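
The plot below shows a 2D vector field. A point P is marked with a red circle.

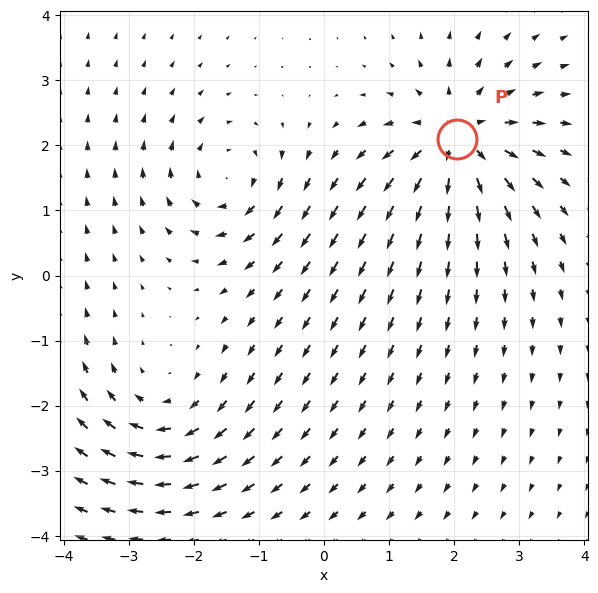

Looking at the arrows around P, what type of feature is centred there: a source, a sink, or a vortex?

At P (2.1, 2.1) the arrows spread outward. Divergence about +5, curl ≈0 — positive divergence with near-zero curl is a source.

source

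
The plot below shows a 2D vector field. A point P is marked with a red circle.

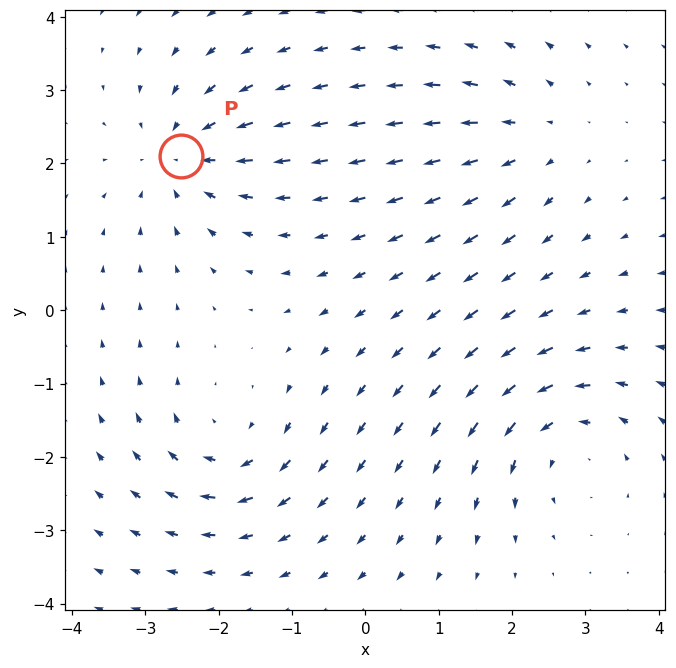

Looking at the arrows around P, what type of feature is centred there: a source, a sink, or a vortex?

sink

At P (-2.5, 2.1) the arrows converge inward. Divergence about -5, curl ≈0 — negative divergence with near-zero curl is a sink.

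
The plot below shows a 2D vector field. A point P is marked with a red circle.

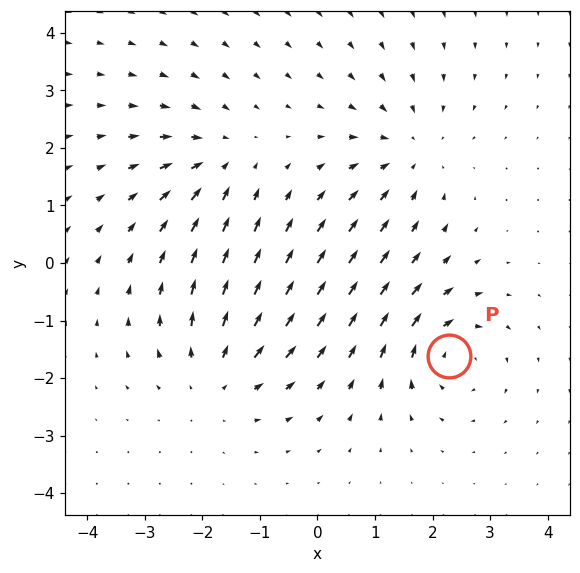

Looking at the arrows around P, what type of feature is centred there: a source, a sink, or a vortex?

vortex

At P (2.3, -1.6) the arrows circulate clockwise. Divergence ≈0, curl about -5 — near-zero divergence with nonzero curl is a vortex.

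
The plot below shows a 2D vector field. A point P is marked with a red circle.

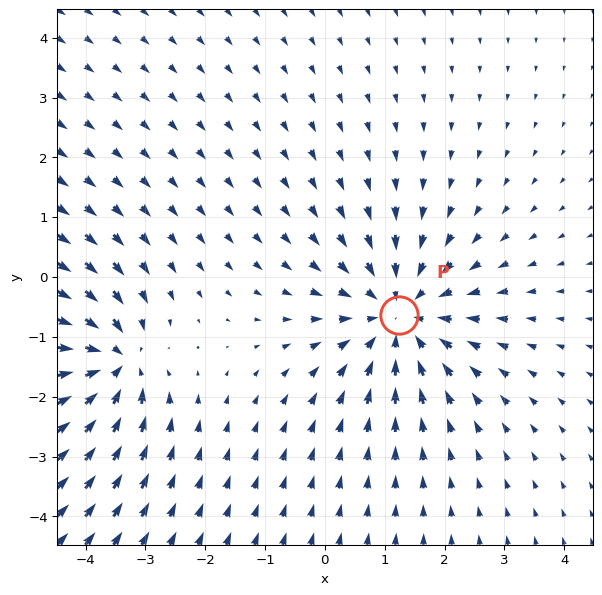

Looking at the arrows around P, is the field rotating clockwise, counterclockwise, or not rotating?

Near P at (1.2, -0.6) the arrows show no circulation. The curl there is ≈0.

not rotating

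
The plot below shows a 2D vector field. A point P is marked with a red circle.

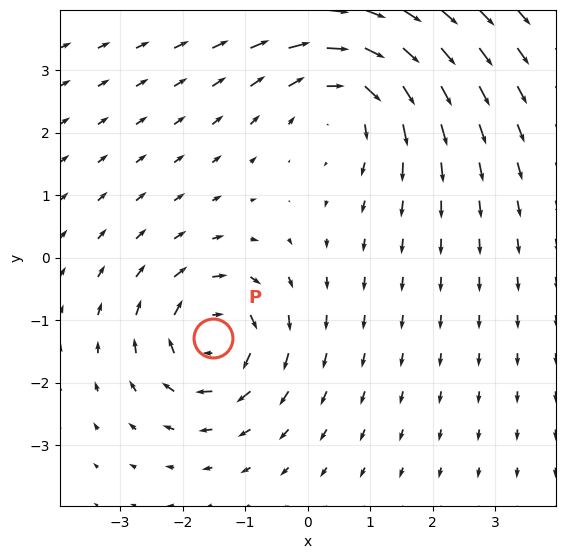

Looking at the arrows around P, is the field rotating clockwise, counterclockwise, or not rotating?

clockwise

Near P at (-1.5, -1.3) the arrows circulate clockwise. The curl (z-component) there is about -6; negative curl means clockwise rotation.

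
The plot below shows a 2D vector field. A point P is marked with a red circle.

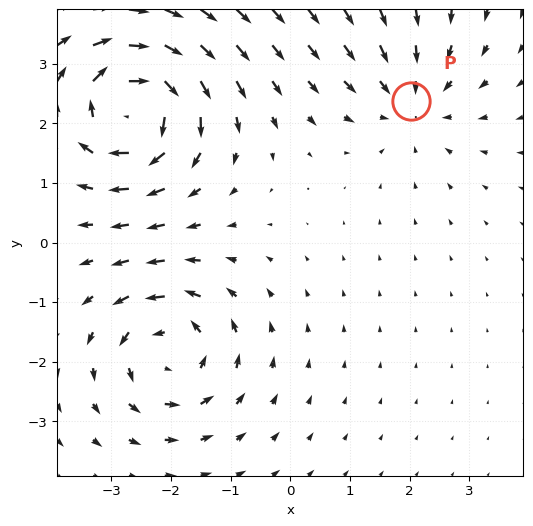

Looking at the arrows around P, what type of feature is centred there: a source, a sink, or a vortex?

At P (2.0, 2.4) the arrows converge inward. Divergence about -3, curl ≈0 — negative divergence with near-zero curl is a sink.

sink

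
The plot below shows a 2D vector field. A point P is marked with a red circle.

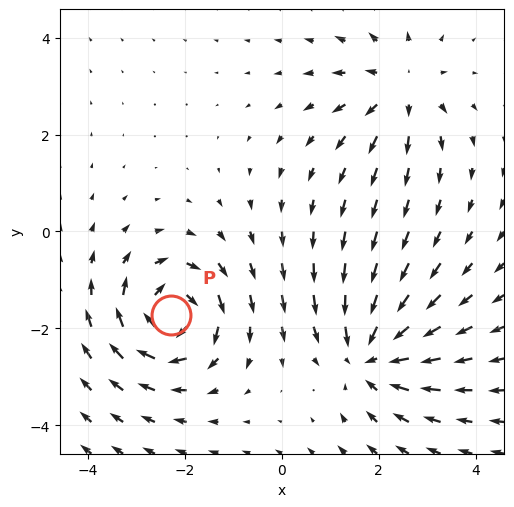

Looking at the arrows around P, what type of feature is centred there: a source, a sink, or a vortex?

vortex

At P (-2.3, -1.7) the arrows circulate clockwise. Divergence ≈0, curl about -6 — near-zero divergence with nonzero curl is a vortex.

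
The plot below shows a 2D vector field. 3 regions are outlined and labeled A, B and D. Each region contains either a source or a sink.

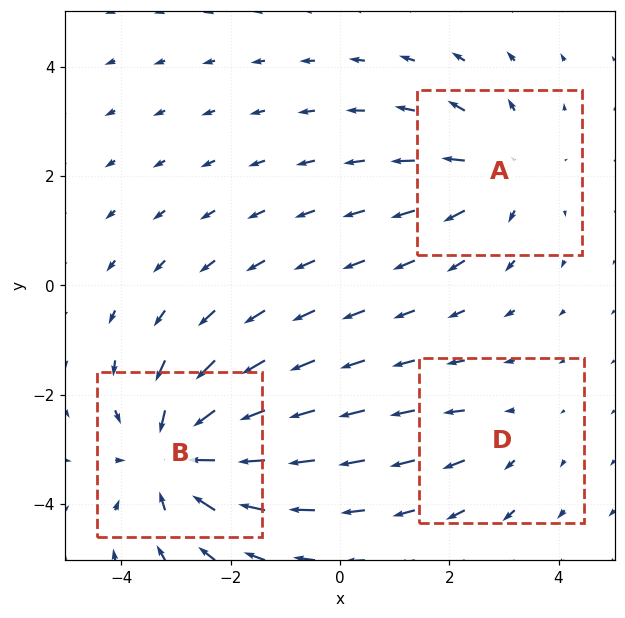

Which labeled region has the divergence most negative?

Divergence at each region's feature centre — A: about +3, B: about -4, D: about +2. Region B is most negative.

B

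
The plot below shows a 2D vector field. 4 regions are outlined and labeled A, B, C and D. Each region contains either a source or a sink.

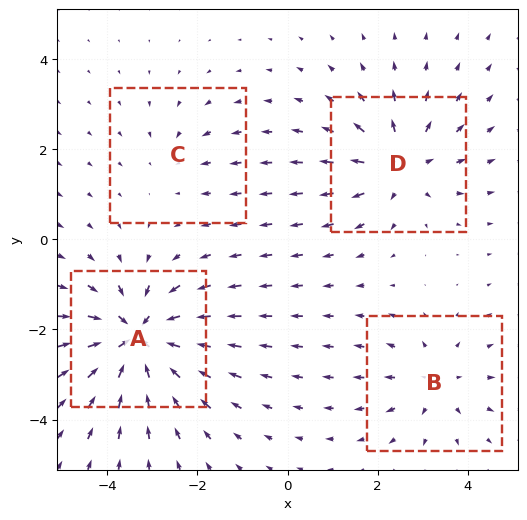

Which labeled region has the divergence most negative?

Divergence at each region's feature centre — A: about -7, B: about +3, C: about -2, D: about +5. Region A is most negative.

A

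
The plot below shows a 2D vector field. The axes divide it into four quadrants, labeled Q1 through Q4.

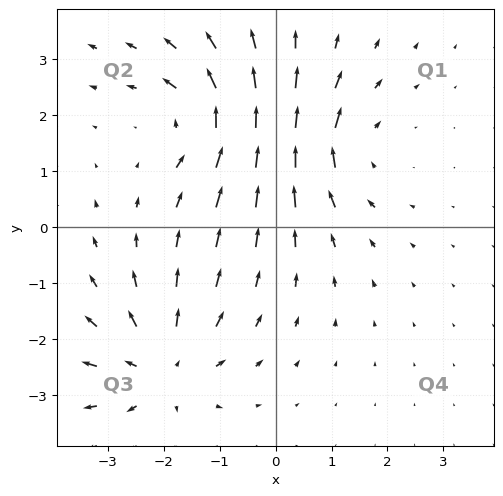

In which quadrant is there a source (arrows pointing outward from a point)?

Q3

The source sits at approximately (-2.0, -2.5), which lies in quadrant Q3. The divergence there is about +4, positive as expected for a source.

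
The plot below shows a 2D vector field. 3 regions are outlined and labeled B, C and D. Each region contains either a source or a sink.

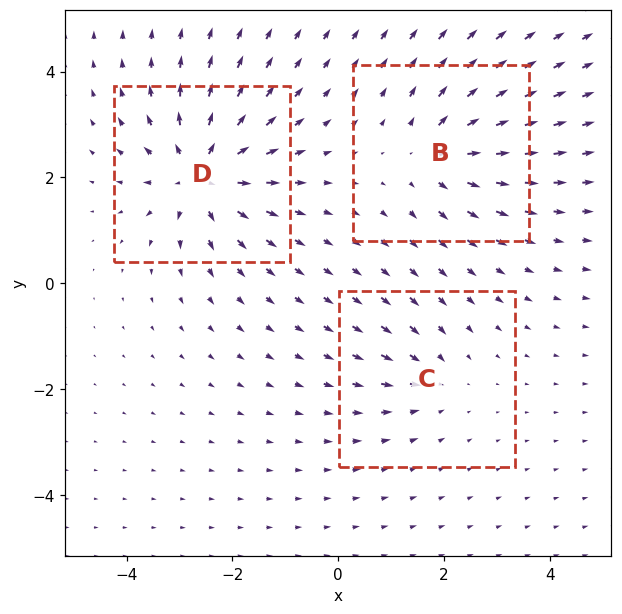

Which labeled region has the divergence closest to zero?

C

Divergence at each region's feature centre — B: about +4, C: about -2, D: about +5. Region C is closest to zero.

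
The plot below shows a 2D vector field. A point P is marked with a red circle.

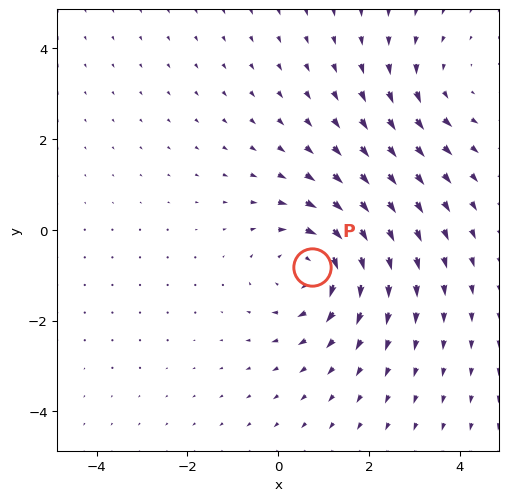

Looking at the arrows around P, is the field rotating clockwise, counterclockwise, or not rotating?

Near P at (0.7, -0.8) the arrows circulate clockwise. The curl (z-component) there is about -4; negative curl means clockwise rotation.

clockwise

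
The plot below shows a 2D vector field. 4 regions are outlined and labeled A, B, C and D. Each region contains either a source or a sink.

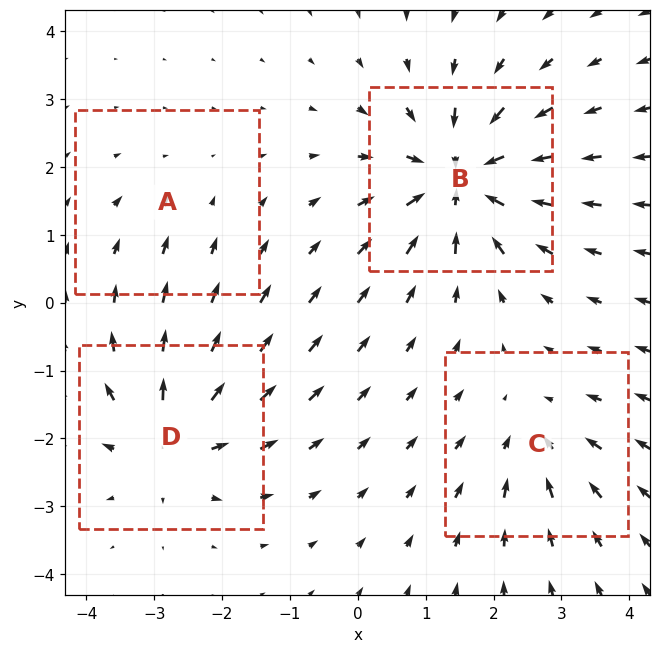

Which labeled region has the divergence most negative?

Divergence at each region's feature centre — A: about -2, B: about -8, C: about -4, D: about +6. Region B is most negative.

B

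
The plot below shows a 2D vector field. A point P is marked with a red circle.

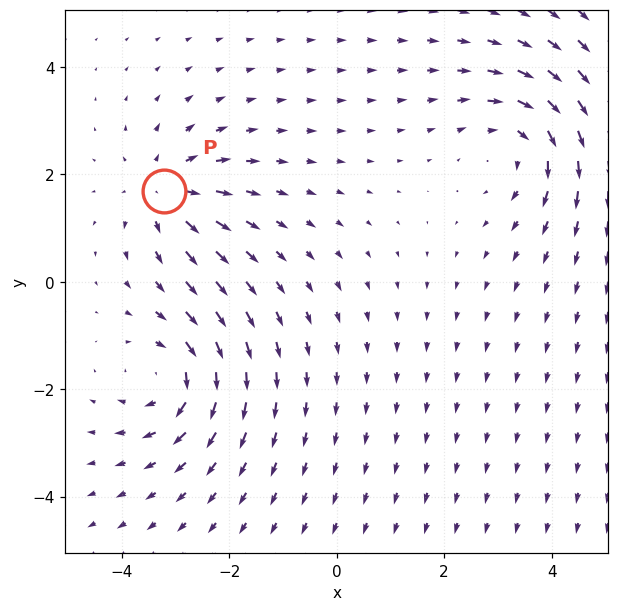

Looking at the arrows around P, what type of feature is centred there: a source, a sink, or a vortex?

source

At P (-3.2, 1.7) the arrows spread outward. Divergence about +4, curl ≈0 — positive divergence with near-zero curl is a source.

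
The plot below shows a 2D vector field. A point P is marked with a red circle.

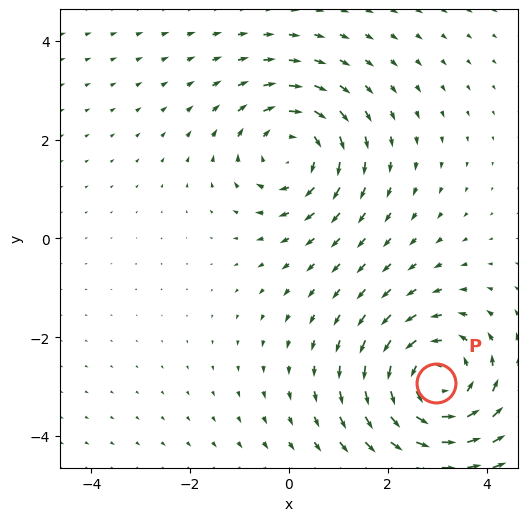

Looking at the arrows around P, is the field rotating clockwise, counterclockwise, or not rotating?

Near P at (3.0, -2.9) the arrows circulate counterclockwise. The curl (z-component) there is about +4; positive curl means counterclockwise rotation.

counterclockwise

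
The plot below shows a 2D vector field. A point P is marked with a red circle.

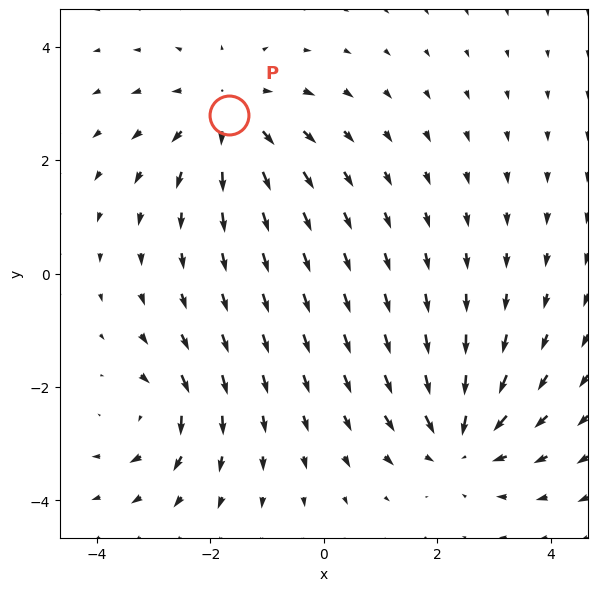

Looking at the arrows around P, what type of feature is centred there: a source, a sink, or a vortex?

source

At P (-1.7, 2.8) the arrows spread outward. Divergence about +3, curl ≈0 — positive divergence with near-zero curl is a source.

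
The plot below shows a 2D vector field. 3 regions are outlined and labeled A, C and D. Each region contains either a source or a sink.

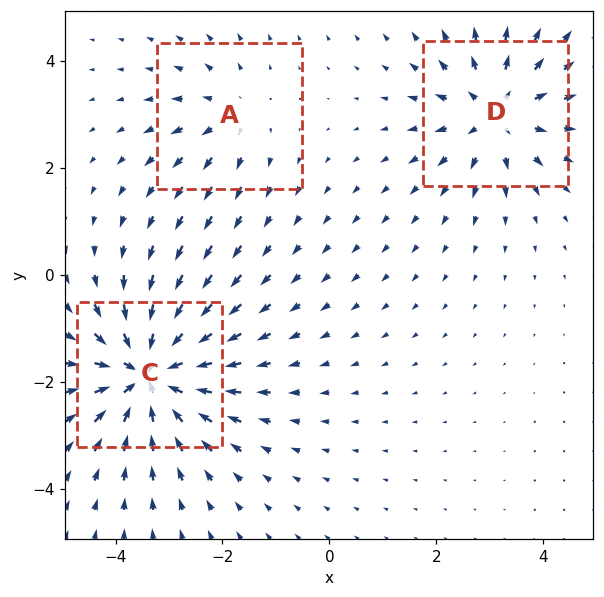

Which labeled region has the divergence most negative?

Divergence at each region's feature centre — A: about +2, C: about -5, D: about +4. Region C is most negative.

C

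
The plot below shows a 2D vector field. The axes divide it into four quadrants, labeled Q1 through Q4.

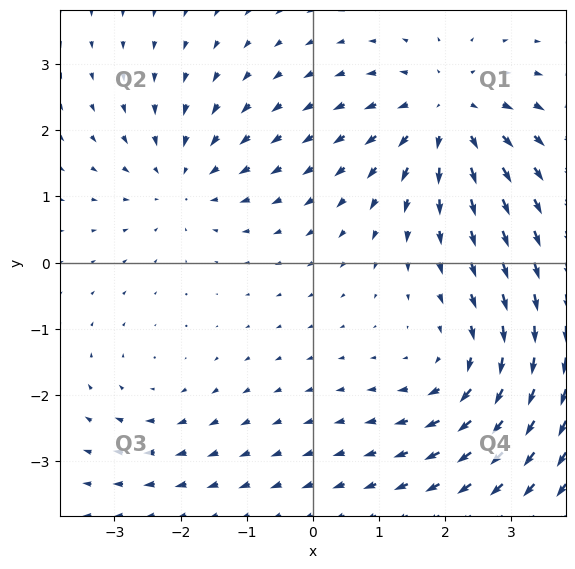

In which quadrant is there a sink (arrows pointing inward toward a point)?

The sink sits at approximately (-2.0, 1.2), which lies in quadrant Q2. The divergence there is about -3, negative as expected for a sink.

Q2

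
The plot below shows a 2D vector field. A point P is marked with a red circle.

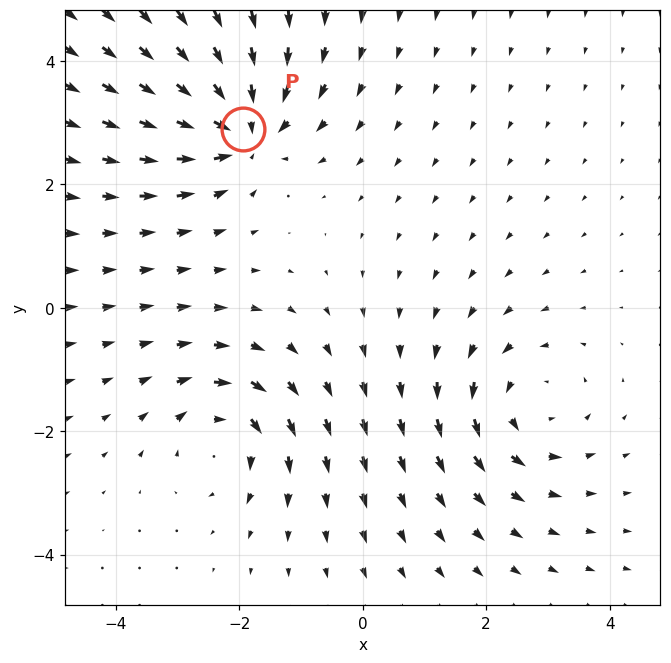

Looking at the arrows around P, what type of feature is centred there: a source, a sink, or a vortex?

At P (-1.9, 2.9) the arrows converge inward. Divergence about -6, curl ≈0 — negative divergence with near-zero curl is a sink.

sink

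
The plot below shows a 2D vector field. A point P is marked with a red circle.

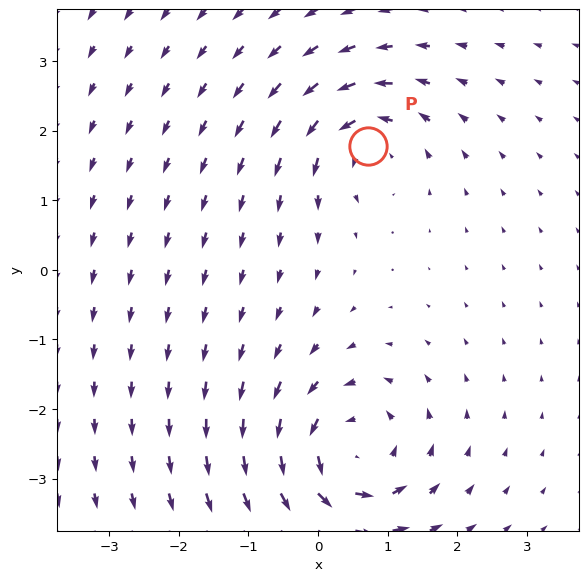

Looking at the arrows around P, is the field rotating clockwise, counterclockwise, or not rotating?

Near P at (0.7, 1.8) the arrows circulate counterclockwise. The curl (z-component) there is about +5; positive curl means counterclockwise rotation.

counterclockwise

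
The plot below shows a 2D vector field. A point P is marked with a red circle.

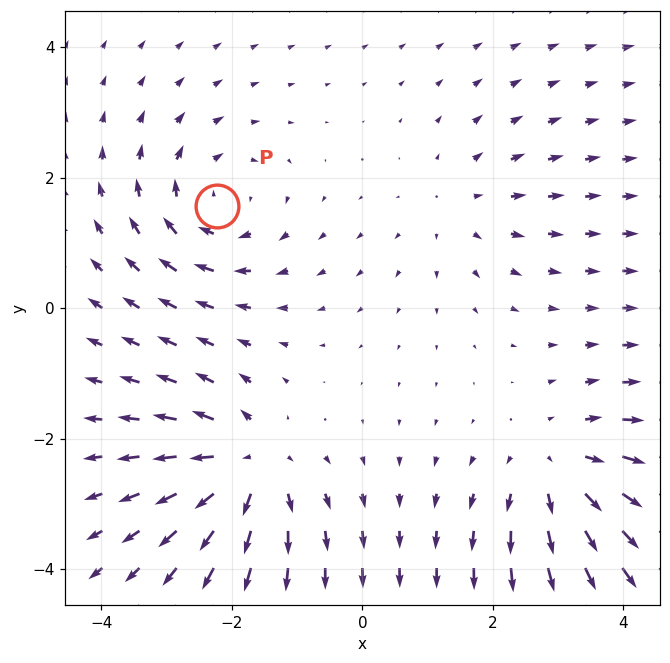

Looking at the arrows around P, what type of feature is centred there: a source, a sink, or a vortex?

vortex

At P (-2.2, 1.6) the arrows circulate clockwise. Divergence ≈0, curl about -4 — near-zero divergence with nonzero curl is a vortex.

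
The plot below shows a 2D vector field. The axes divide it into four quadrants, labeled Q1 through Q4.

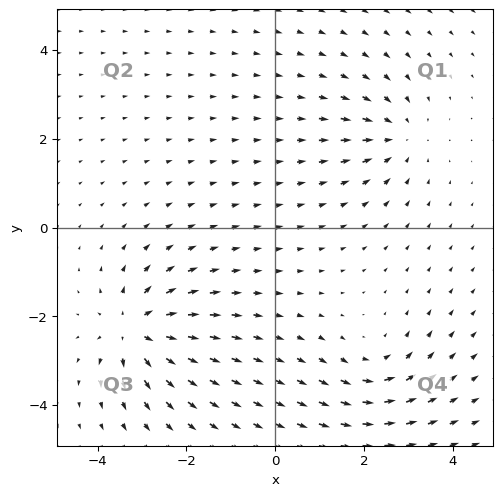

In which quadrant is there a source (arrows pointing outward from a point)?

The source sits at approximately (-3.2, -2.3), which lies in quadrant Q3. The divergence there is about +5, positive as expected for a source.

Q3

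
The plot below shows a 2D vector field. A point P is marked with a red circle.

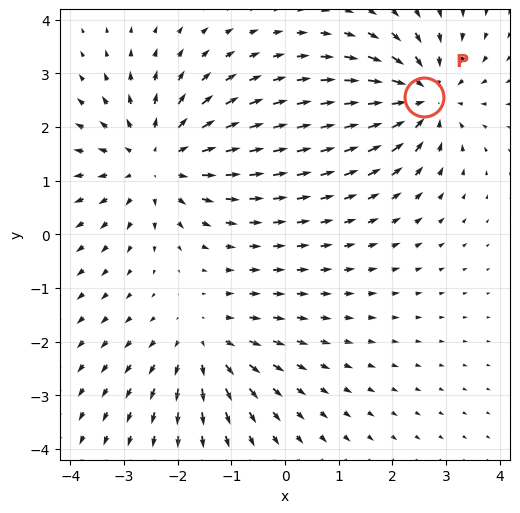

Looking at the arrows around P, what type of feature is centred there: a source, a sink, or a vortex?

sink

At P (2.6, 2.6) the arrows converge inward. Divergence about -4, curl ≈0 — negative divergence with near-zero curl is a sink.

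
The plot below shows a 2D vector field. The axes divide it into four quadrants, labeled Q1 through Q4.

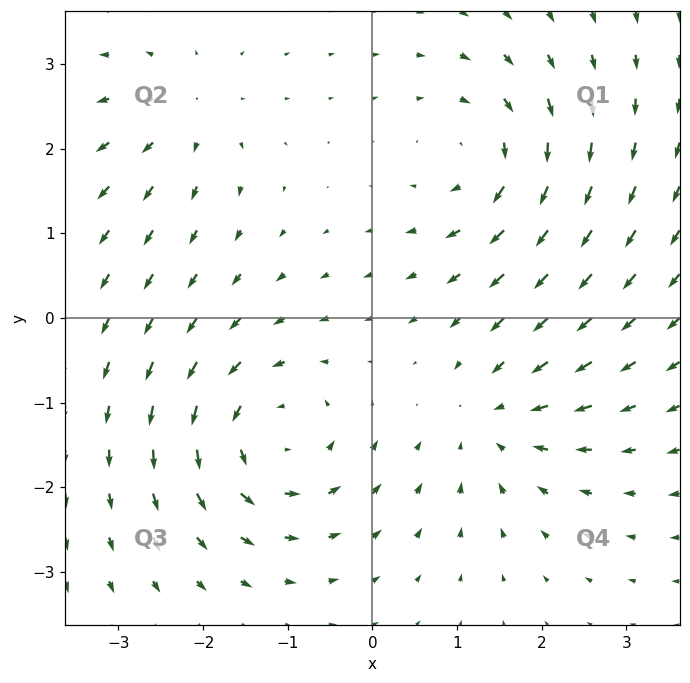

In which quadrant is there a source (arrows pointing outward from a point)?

Q2

The source sits at approximately (-2.2, 2.4), which lies in quadrant Q2. The divergence there is about +4, positive as expected for a source.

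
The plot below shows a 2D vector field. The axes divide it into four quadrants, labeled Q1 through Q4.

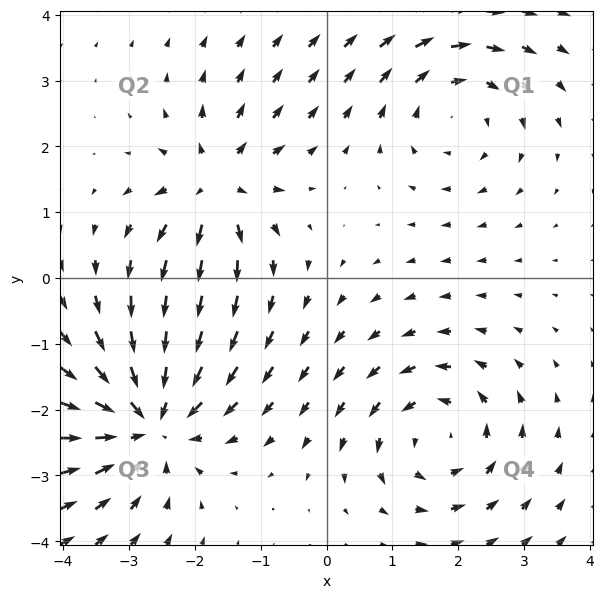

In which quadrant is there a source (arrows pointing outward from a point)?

Q2

The source sits at approximately (-1.7, 1.4), which lies in quadrant Q2. The divergence there is about +4, positive as expected for a source.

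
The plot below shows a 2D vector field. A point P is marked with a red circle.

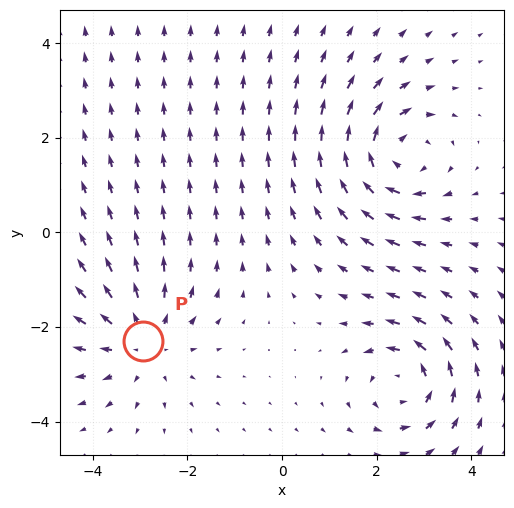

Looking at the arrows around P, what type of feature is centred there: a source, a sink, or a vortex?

source

At P (-2.9, -2.3) the arrows spread outward. Divergence about +3, curl ≈0 — positive divergence with near-zero curl is a source.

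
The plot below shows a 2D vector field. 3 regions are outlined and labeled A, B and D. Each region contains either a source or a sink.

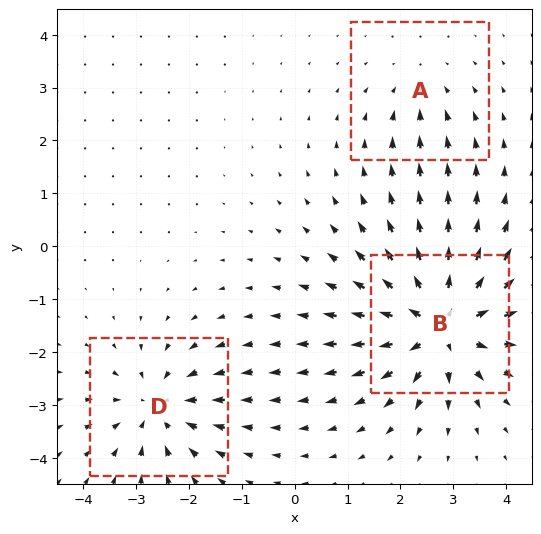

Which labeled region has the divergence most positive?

Divergence at each region's feature centre — A: about -2, B: about +6, D: about -4. Region B is most positive.

B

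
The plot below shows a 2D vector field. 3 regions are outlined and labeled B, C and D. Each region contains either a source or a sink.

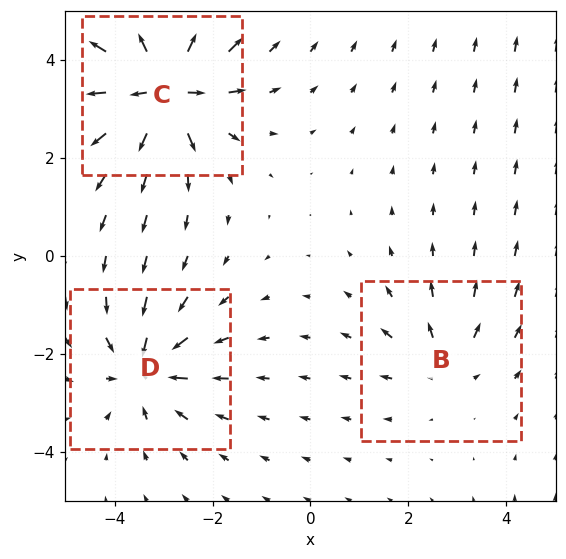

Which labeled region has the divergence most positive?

C

Divergence at each region's feature centre — B: about +3, C: about +6, D: about -4. Region C is most positive.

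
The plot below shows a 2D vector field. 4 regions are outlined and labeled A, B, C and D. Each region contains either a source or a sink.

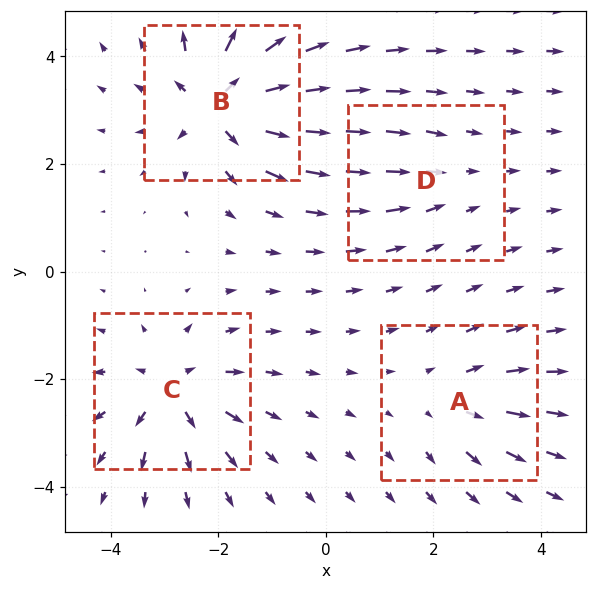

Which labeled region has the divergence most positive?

Divergence at each region's feature centre — A: about +3, B: about +8, C: about +6, D: about -2. Region B is most positive.

B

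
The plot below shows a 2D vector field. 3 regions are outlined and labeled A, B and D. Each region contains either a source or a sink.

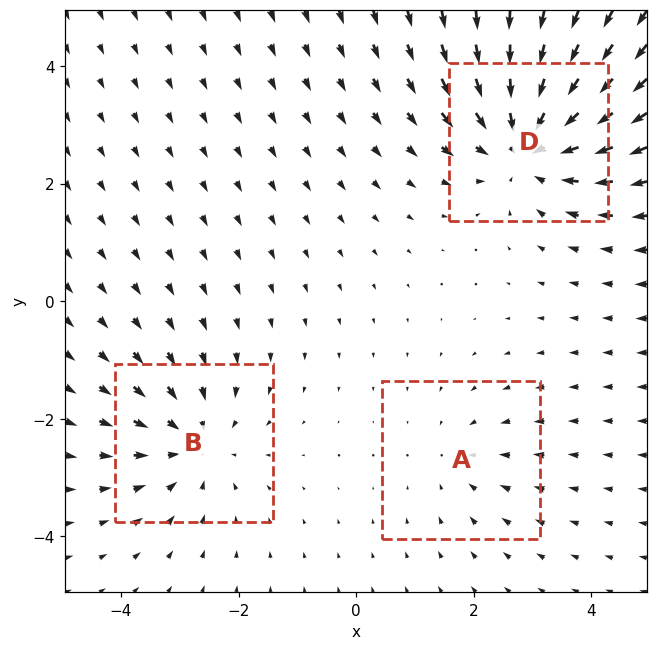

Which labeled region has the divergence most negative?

Divergence at each region's feature centre — A: about -2, B: about -3, D: about -4. Region D is most negative.

D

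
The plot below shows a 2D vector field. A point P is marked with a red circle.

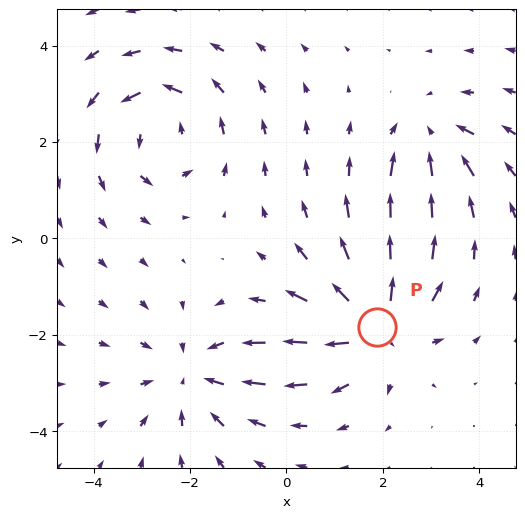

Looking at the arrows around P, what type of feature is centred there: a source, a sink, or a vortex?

At P (1.9, -1.8) the arrows spread outward. Divergence about +6, curl ≈0 — positive divergence with near-zero curl is a source.

source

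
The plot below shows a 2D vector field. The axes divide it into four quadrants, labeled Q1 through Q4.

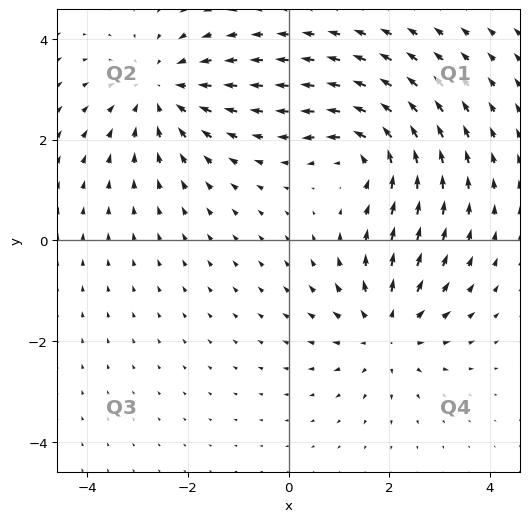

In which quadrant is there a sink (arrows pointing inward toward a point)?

Q2

The sink sits at approximately (-2.5, 3.0), which lies in quadrant Q2. The divergence there is about -4, negative as expected for a sink.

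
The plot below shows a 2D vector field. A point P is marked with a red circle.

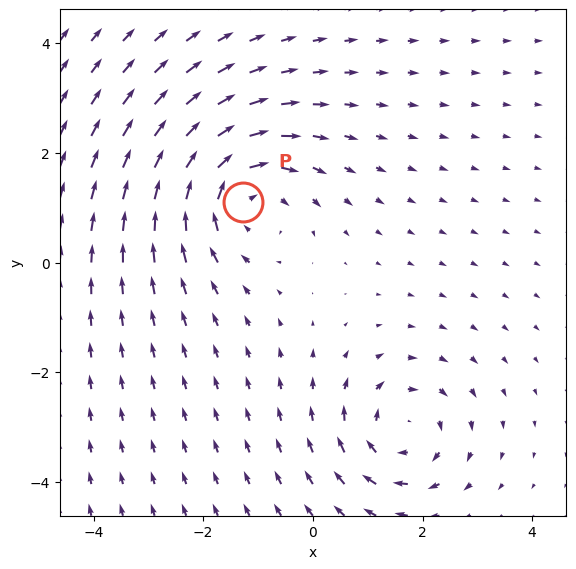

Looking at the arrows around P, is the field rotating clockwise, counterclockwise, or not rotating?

clockwise

Near P at (-1.3, 1.1) the arrows circulate clockwise. The curl (z-component) there is about -4; negative curl means clockwise rotation.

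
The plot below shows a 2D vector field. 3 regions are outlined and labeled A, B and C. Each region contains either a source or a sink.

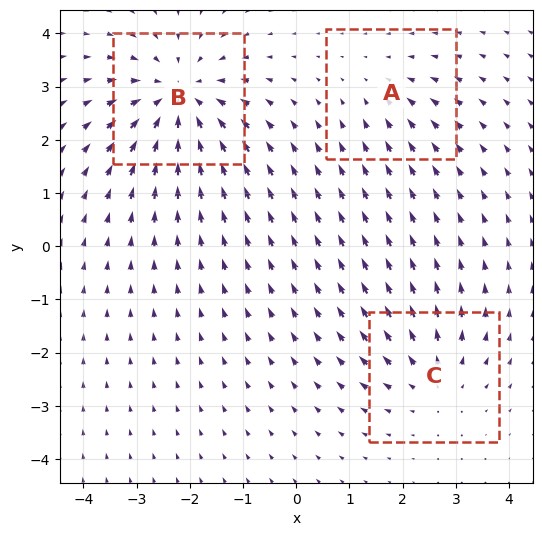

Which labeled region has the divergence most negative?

B

Divergence at each region's feature centre — A: about -2, B: about -5, C: about +3. Region B is most negative.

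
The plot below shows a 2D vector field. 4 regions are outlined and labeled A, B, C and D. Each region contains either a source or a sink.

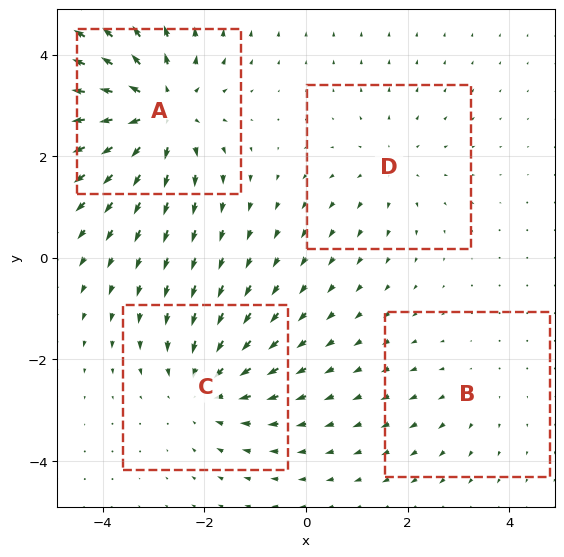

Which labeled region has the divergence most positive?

A

Divergence at each region's feature centre — A: about +6, B: about +2, C: about -4, D: about +3. Region A is most positive.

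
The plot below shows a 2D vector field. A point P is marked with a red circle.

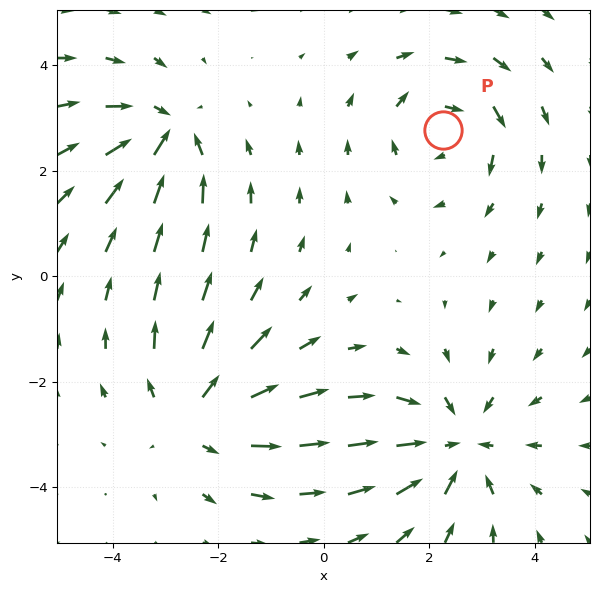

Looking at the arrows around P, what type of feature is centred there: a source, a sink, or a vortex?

vortex

At P (2.3, 2.8) the arrows circulate clockwise. Divergence ≈0, curl about -3 — near-zero divergence with nonzero curl is a vortex.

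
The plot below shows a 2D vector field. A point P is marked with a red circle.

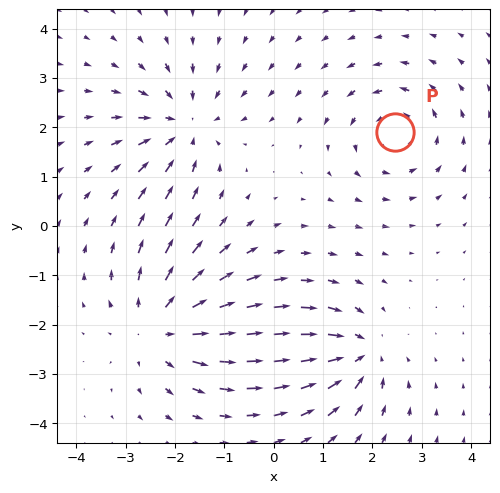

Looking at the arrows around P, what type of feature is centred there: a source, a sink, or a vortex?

vortex

At P (2.5, 1.9) the arrows circulate counterclockwise. Divergence ≈0, curl about +4 — near-zero divergence with nonzero curl is a vortex.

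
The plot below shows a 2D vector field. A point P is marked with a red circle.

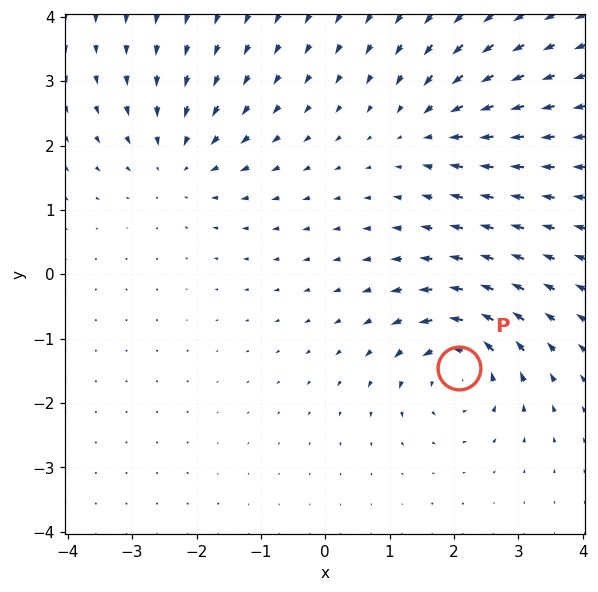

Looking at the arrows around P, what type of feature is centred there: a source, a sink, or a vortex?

vortex

At P (2.1, -1.5) the arrows circulate counterclockwise. Divergence ≈0, curl about +6 — near-zero divergence with nonzero curl is a vortex.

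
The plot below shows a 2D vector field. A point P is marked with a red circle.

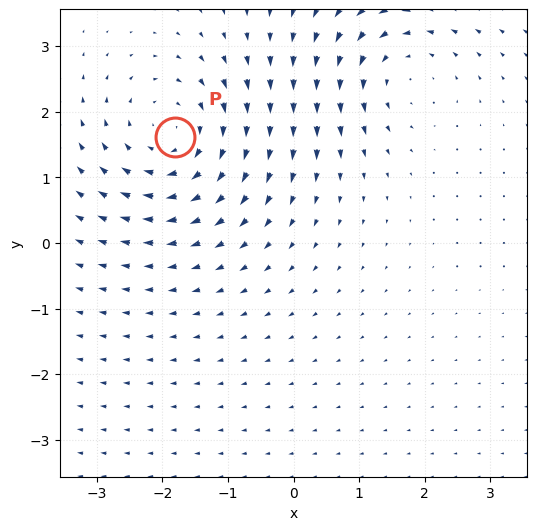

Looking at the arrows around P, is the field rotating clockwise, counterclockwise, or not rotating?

clockwise

Near P at (-1.8, 1.6) the arrows circulate clockwise. The curl (z-component) there is about -4; negative curl means clockwise rotation.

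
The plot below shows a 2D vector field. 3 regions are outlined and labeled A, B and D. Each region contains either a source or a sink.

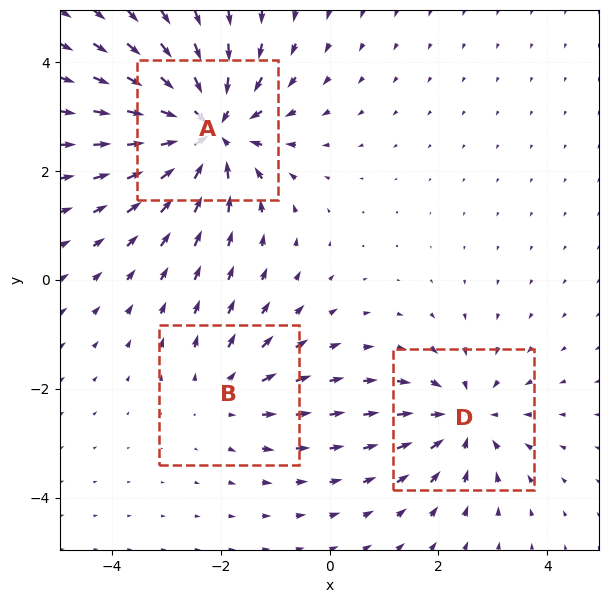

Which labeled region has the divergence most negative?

A

Divergence at each region's feature centre — A: about -5, B: about +2, D: about -3. Region A is most negative.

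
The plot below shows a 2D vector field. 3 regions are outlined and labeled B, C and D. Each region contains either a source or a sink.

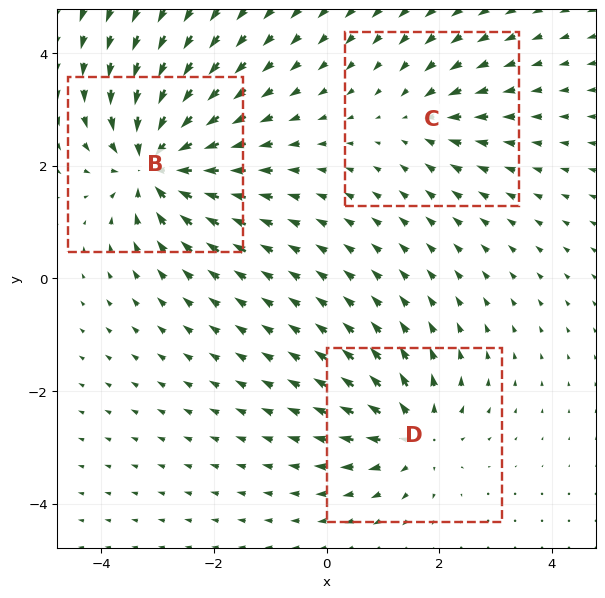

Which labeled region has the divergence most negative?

Divergence at each region's feature centre — B: about -6, C: about -2, D: about +4. Region B is most negative.

B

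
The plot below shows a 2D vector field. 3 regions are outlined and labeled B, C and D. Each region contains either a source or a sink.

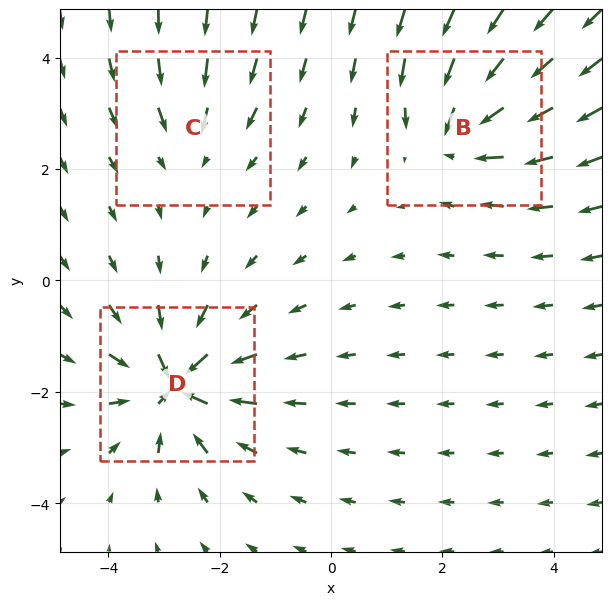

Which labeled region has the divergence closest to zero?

Divergence at each region's feature centre — B: about -4, C: about -2, D: about -6. Region C is closest to zero.

C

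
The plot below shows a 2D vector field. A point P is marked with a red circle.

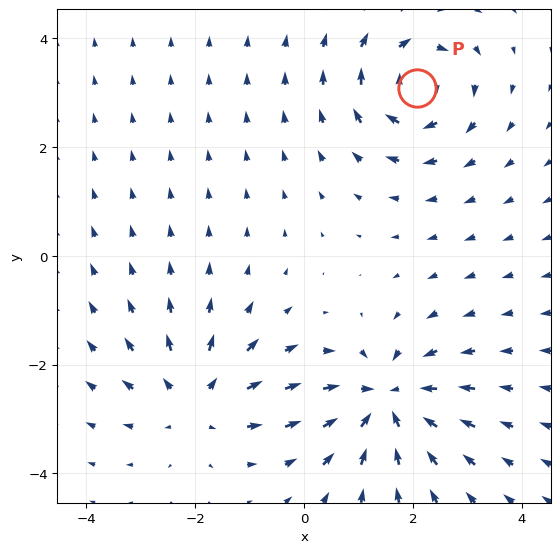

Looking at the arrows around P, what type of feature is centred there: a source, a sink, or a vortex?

vortex

At P (2.1, 3.1) the arrows circulate clockwise. Divergence ≈0, curl about -5 — near-zero divergence with nonzero curl is a vortex.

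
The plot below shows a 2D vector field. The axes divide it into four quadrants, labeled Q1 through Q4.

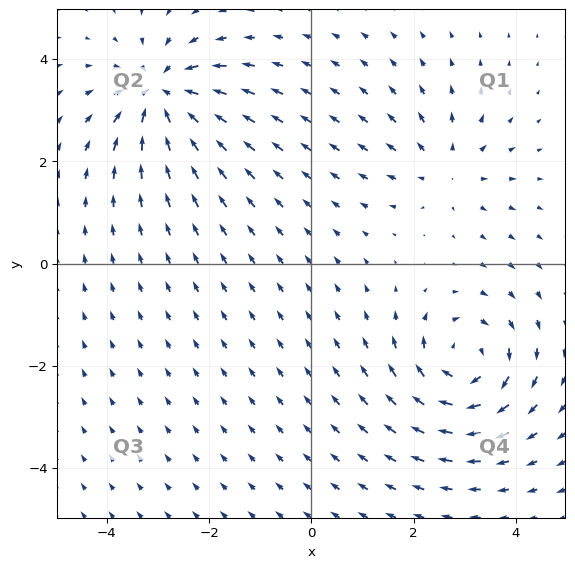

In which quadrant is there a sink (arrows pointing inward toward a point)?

Q2

The sink sits at approximately (-2.9, 3.3), which lies in quadrant Q2. The divergence there is about -6, negative as expected for a sink.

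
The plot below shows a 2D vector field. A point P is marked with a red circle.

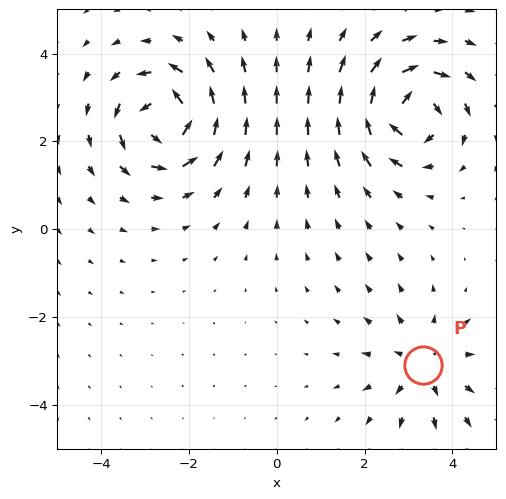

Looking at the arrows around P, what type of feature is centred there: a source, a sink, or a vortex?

source

At P (3.3, -3.1) the arrows spread outward. Divergence about +4, curl ≈0 — positive divergence with near-zero curl is a source.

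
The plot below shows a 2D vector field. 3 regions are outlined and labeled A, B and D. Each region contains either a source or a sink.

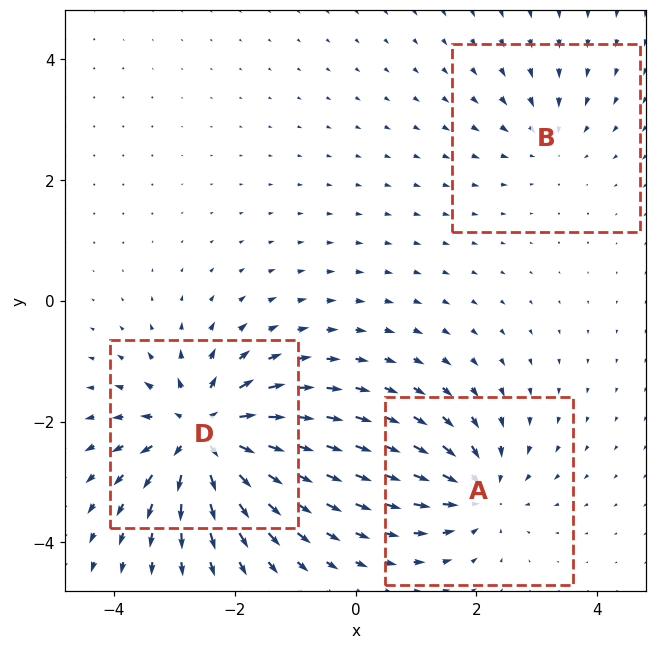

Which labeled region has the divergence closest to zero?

Divergence at each region's feature centre — A: about -4, B: about -2, D: about +6. Region B is closest to zero.

B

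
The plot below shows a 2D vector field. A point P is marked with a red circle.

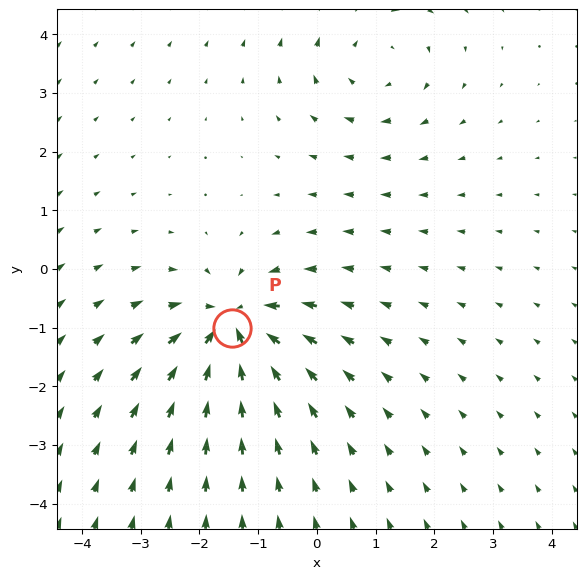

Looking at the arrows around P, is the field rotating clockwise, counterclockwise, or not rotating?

not rotating

Near P at (-1.4, -1.0) the arrows show no circulation. The curl there is ≈0.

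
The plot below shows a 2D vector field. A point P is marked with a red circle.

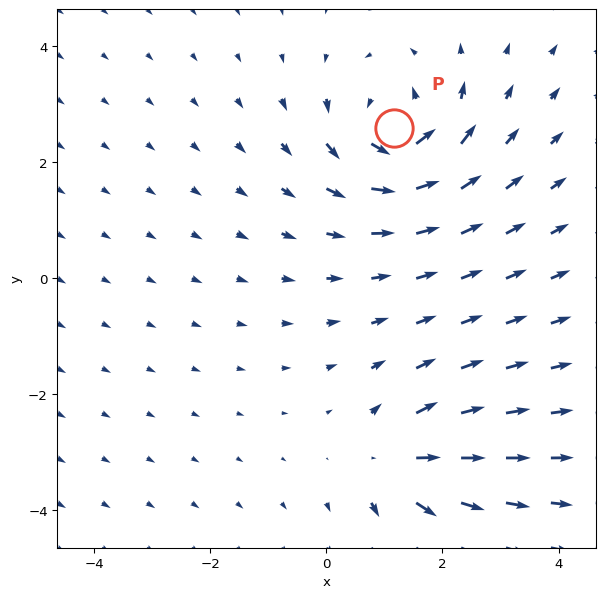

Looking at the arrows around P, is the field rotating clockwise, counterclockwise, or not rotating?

Near P at (1.2, 2.6) the arrows circulate counterclockwise. The curl (z-component) there is about +5; positive curl means counterclockwise rotation.

counterclockwise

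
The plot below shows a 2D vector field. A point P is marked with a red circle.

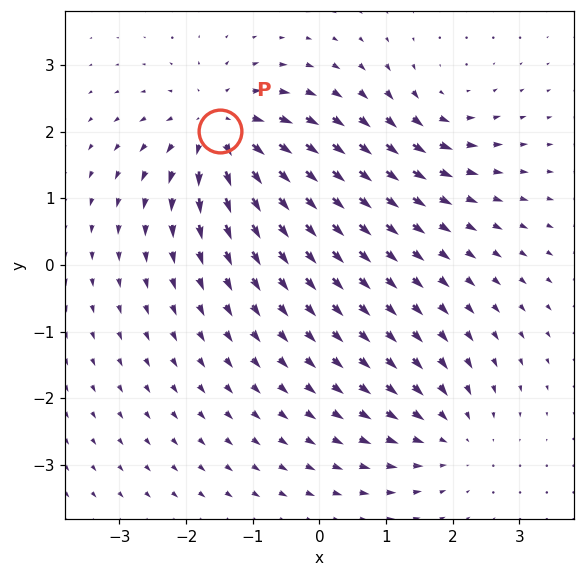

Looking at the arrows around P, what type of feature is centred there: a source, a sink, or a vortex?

At P (-1.5, 2.0) the arrows spread outward. Divergence about +6, curl ≈0 — positive divergence with near-zero curl is a source.

source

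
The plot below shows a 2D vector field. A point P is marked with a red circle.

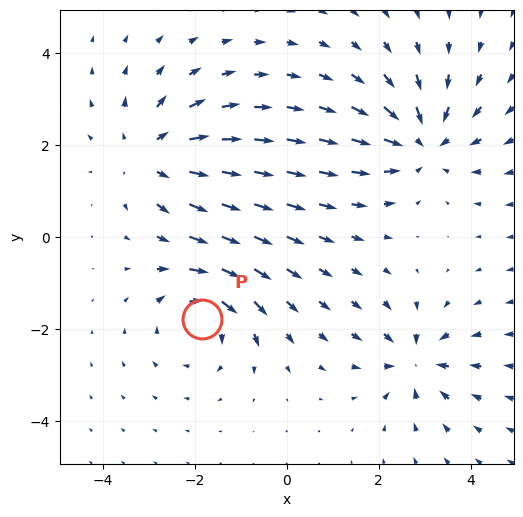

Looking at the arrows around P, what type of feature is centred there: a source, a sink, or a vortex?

vortex

At P (-1.8, -1.8) the arrows circulate clockwise. Divergence ≈0, curl about -4 — near-zero divergence with nonzero curl is a vortex.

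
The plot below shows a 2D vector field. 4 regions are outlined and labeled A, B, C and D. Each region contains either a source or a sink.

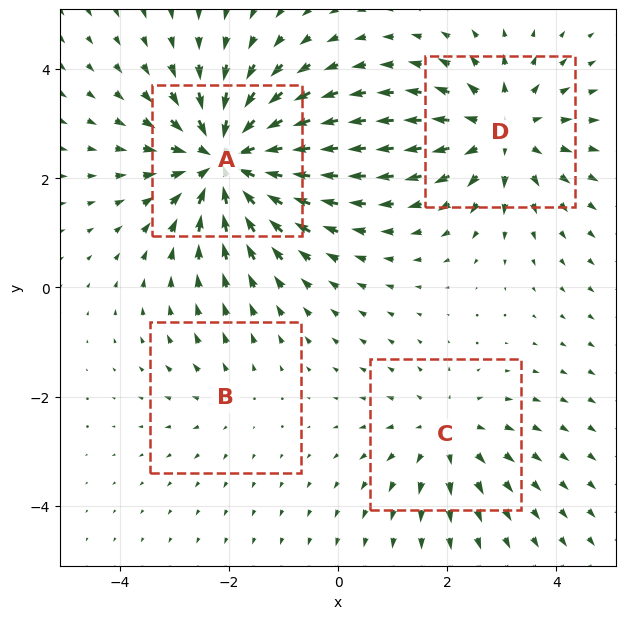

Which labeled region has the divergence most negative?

A

Divergence at each region's feature centre — A: about -7, B: about +2, C: about +3, D: about +5. Region A is most negative.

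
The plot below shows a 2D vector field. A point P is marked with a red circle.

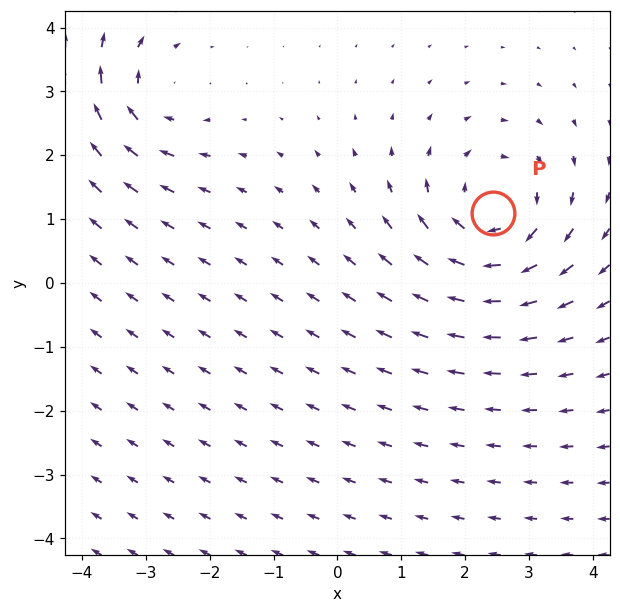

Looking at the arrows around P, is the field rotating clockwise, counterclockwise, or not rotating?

clockwise

Near P at (2.4, 1.1) the arrows circulate clockwise. The curl (z-component) there is about -5; negative curl means clockwise rotation.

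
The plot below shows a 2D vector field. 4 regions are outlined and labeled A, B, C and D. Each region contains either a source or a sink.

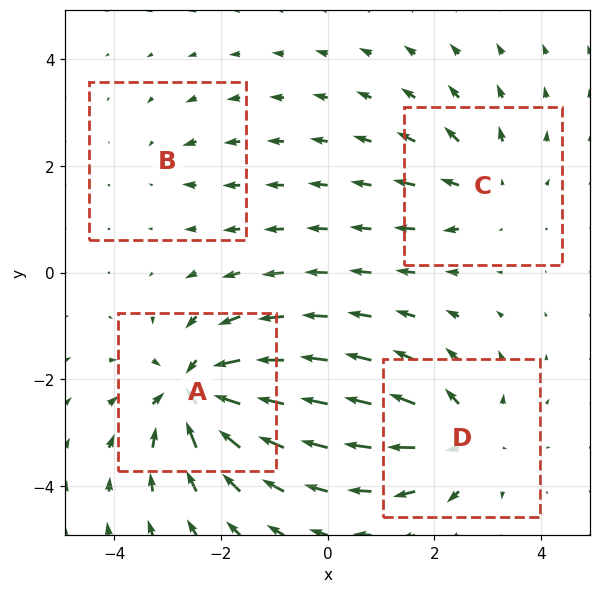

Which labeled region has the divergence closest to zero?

B

Divergence at each region's feature centre — A: about -7, B: about -2, C: about +4, D: about +5. Region B is closest to zero.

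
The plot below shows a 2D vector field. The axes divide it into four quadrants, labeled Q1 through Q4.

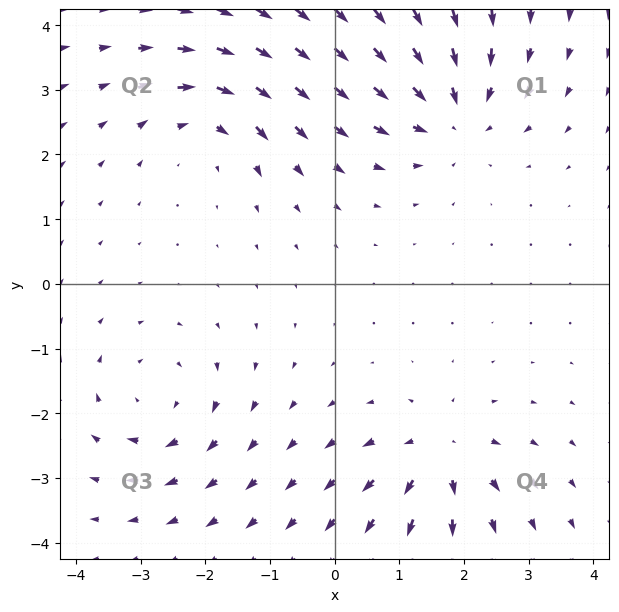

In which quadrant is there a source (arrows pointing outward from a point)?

The source sits at approximately (1.6, -2.6), which lies in quadrant Q4. The divergence there is about +4, positive as expected for a source.

Q4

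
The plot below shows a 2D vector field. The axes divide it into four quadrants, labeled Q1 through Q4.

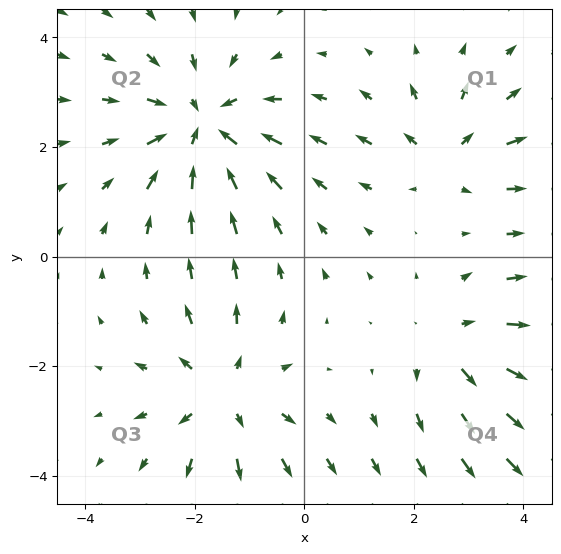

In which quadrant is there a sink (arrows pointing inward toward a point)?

The sink sits at approximately (-1.9, 2.4), which lies in quadrant Q2. The divergence there is about -5, negative as expected for a sink.

Q2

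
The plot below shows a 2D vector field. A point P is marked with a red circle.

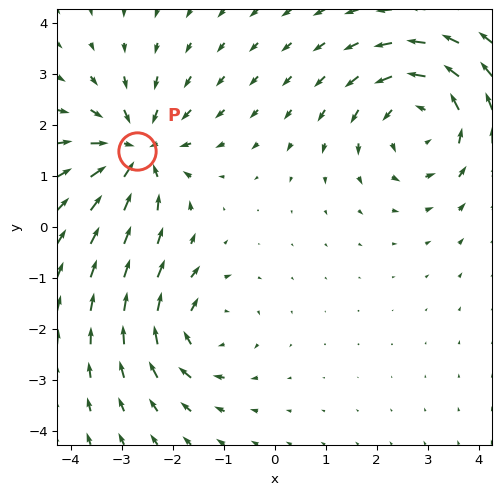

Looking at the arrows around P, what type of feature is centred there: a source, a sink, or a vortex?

sink

At P (-2.7, 1.5) the arrows converge inward. Divergence about -5, curl ≈0 — negative divergence with near-zero curl is a sink.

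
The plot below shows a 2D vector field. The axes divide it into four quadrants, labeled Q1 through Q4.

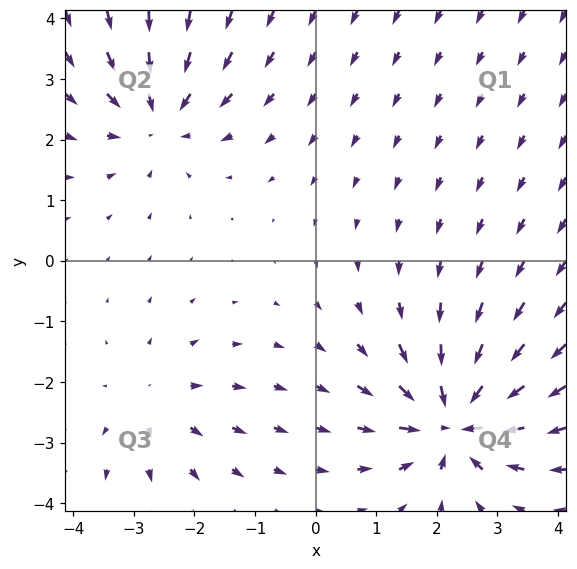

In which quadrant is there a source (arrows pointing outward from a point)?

Q3

The source sits at approximately (-2.7, -2.4), which lies in quadrant Q3. The divergence there is about +3, positive as expected for a source.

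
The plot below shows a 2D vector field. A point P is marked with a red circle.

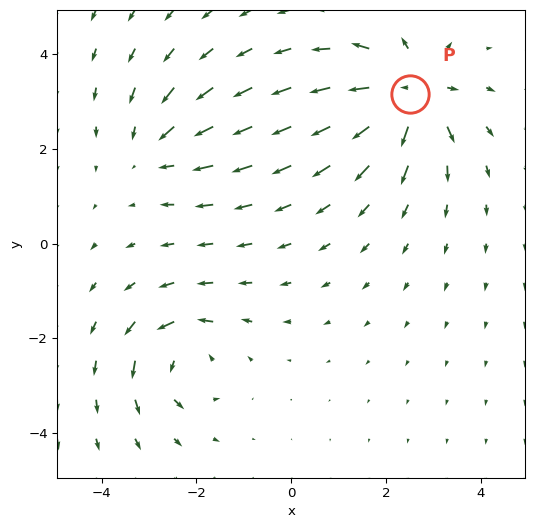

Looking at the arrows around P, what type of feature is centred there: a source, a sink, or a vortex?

At P (2.5, 3.2) the arrows spread outward. Divergence about +6, curl ≈0 — positive divergence with near-zero curl is a source.

source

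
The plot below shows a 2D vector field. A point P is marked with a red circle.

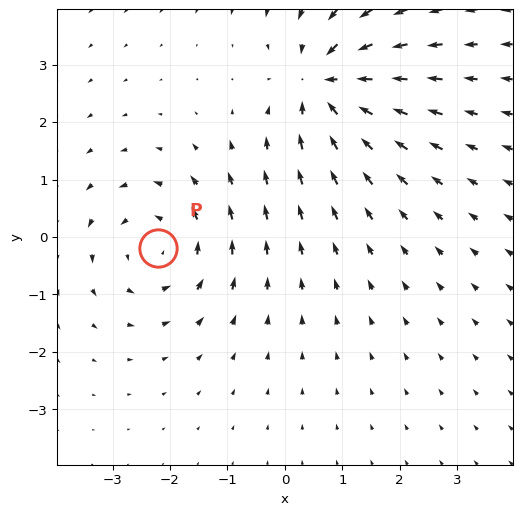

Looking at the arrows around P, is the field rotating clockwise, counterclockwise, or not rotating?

counterclockwise

Near P at (-2.2, -0.2) the arrows circulate counterclockwise. The curl (z-component) there is about +2; positive curl means counterclockwise rotation.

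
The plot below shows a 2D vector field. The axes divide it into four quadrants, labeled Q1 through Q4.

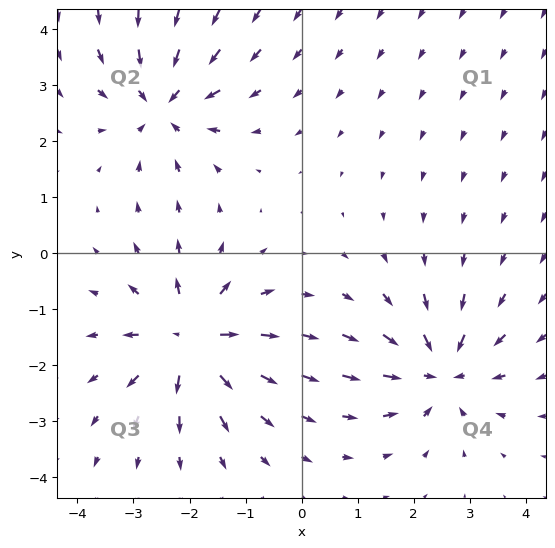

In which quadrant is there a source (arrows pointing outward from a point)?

Q3

The source sits at approximately (-2.0, -1.5), which lies in quadrant Q3. The divergence there is about +7, positive as expected for a source.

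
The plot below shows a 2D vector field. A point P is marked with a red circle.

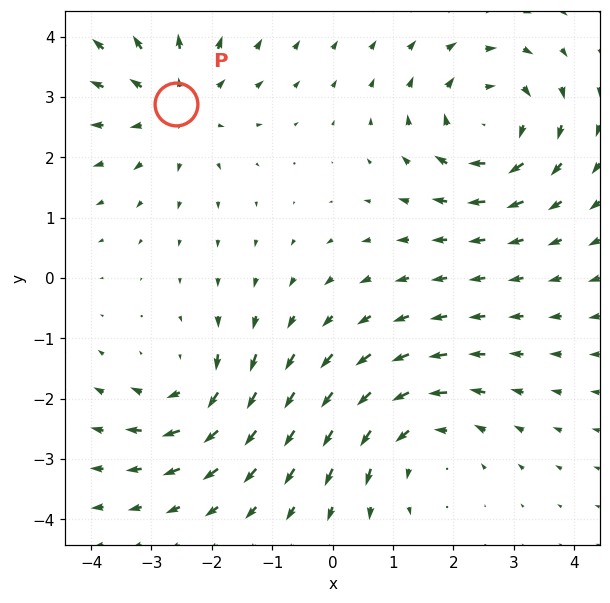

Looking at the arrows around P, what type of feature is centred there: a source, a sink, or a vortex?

source

At P (-2.6, 2.9) the arrows spread outward. Divergence about +4, curl ≈0 — positive divergence with near-zero curl is a source.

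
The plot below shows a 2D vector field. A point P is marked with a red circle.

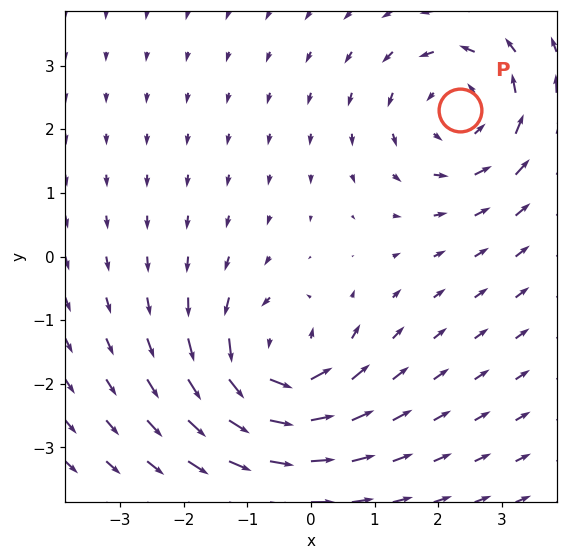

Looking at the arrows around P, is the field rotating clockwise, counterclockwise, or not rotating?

counterclockwise

Near P at (2.3, 2.3) the arrows circulate counterclockwise. The curl (z-component) there is about +3; positive curl means counterclockwise rotation.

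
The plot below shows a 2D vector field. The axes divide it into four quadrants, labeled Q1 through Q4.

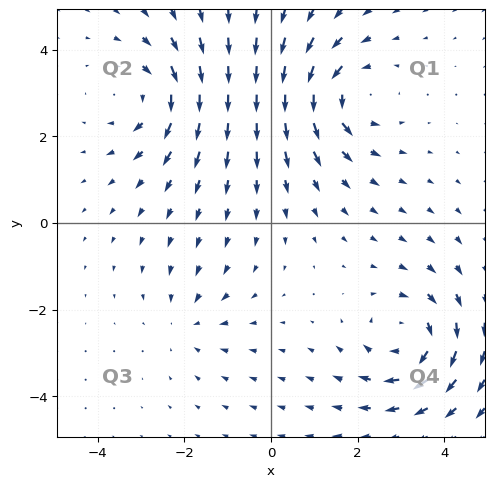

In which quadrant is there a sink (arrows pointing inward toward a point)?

Q3

The sink sits at approximately (-1.9, -2.3), which lies in quadrant Q3. The divergence there is about -3, negative as expected for a sink.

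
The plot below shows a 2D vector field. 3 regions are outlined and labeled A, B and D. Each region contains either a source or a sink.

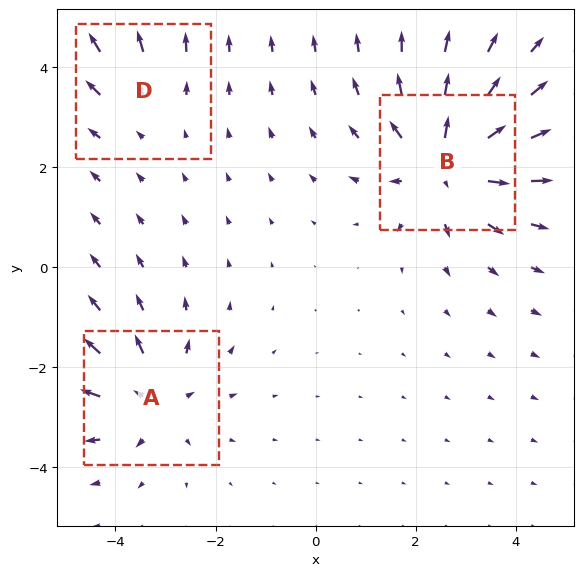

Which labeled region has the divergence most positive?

Divergence at each region's feature centre — A: about +3, B: about +5, D: about +2. Region B is most positive.

B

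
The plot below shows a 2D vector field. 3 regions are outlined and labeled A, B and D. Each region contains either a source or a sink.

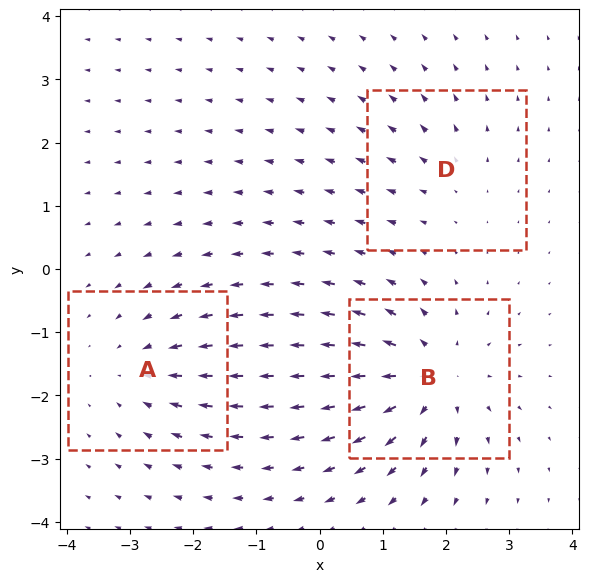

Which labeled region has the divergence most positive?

Divergence at each region's feature centre — A: about -3, B: about +5, D: about +2. Region B is most positive.

B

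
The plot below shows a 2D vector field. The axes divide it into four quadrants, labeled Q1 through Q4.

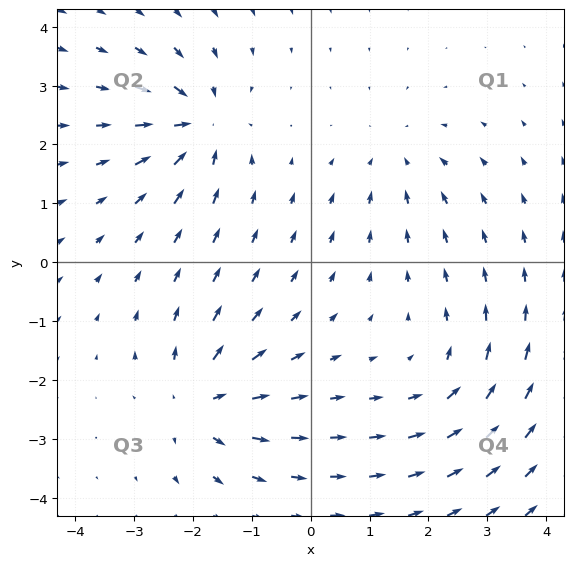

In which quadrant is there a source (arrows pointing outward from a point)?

The source sits at approximately (-1.9, -2.4), which lies in quadrant Q3. The divergence there is about +5, positive as expected for a source.

Q3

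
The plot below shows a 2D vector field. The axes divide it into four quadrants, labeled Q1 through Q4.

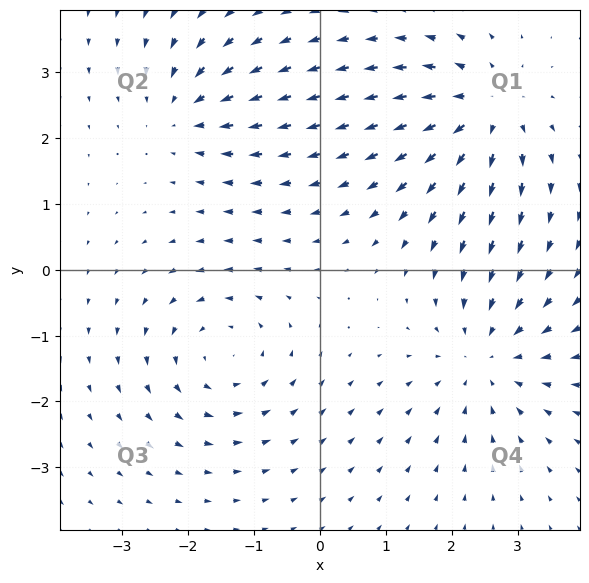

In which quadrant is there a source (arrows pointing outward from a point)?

The source sits at approximately (2.5, 2.4), which lies in quadrant Q1. The divergence there is about +5, positive as expected for a source.

Q1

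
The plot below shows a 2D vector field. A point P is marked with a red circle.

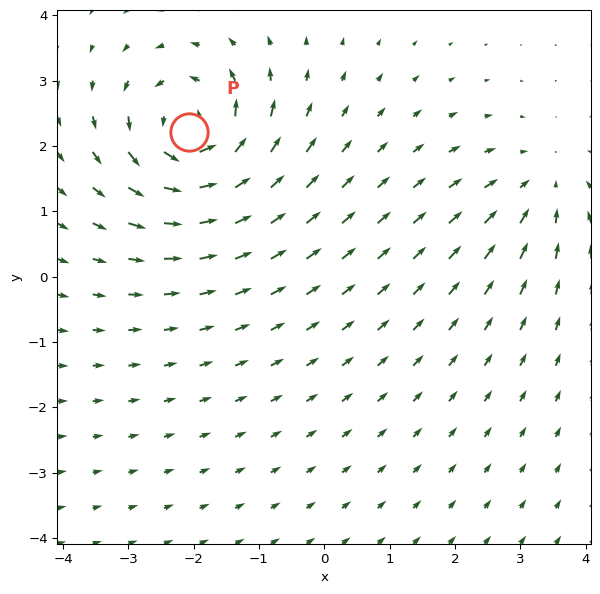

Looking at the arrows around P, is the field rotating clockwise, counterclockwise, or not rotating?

counterclockwise

Near P at (-2.1, 2.2) the arrows circulate counterclockwise. The curl (z-component) there is about +6; positive curl means counterclockwise rotation.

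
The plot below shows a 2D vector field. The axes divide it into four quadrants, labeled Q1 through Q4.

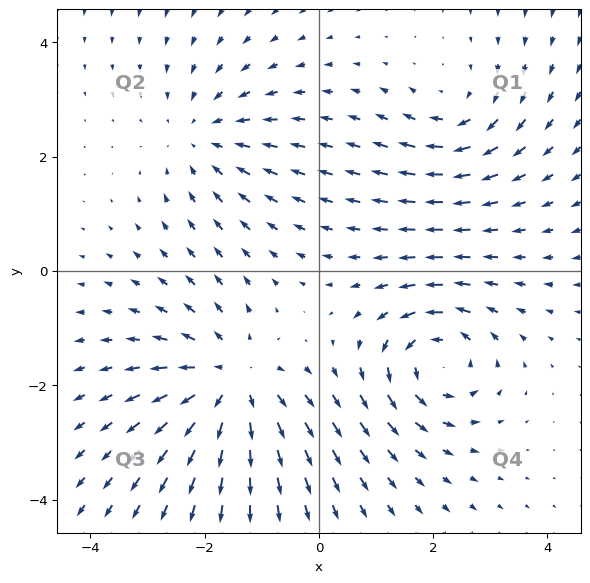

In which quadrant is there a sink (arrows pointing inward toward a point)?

The sink sits at approximately (-2.0, 2.4), which lies in quadrant Q2. The divergence there is about -2, negative as expected for a sink.

Q2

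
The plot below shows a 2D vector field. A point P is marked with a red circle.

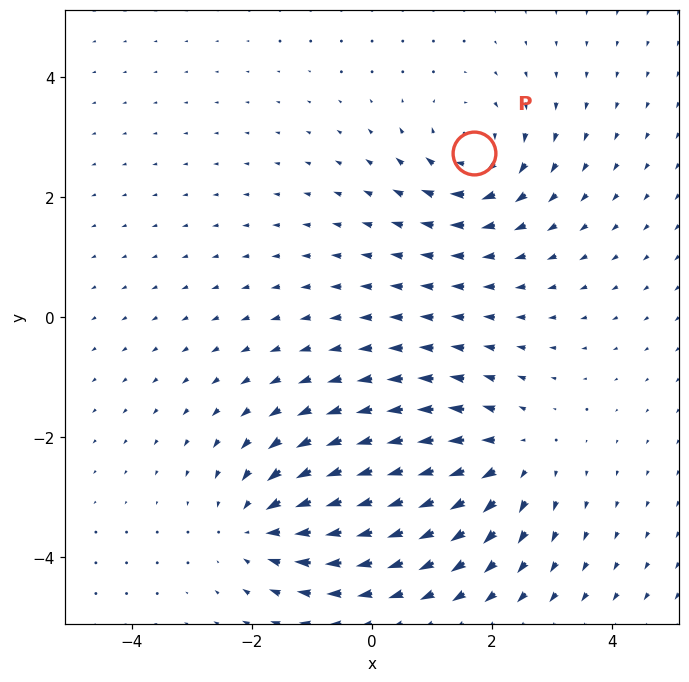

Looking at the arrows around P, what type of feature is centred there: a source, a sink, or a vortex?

At P (1.7, 2.7) the arrows circulate clockwise. Divergence ≈0, curl about -5 — near-zero divergence with nonzero curl is a vortex.

vortex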